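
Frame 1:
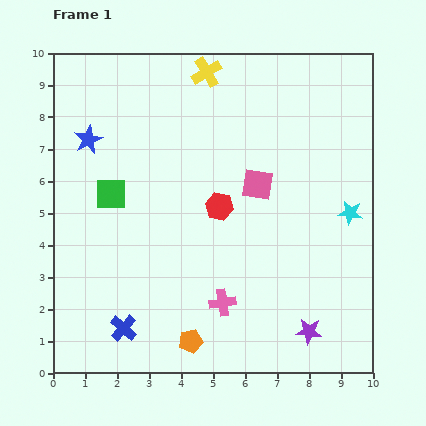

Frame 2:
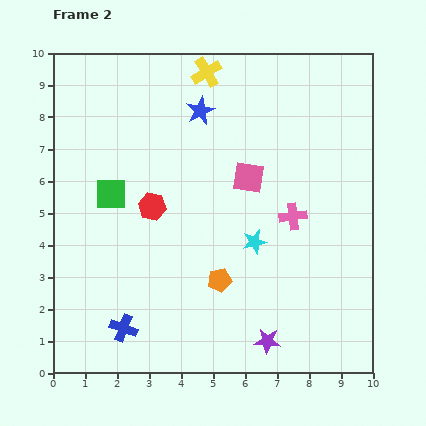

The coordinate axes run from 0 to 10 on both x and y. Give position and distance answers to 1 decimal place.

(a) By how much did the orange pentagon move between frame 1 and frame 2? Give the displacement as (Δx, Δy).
(0.9, 1.9)

The orange pentagon was at (4.3, 1.0) in frame 1 and (5.2, 2.9) in frame 2.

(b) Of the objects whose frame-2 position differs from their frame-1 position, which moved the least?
the pink square

(moved 0.4)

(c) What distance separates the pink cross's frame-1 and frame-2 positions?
3.5

The pink cross moved from (5.3, 2.2) to (7.5, 4.9), a distance of √(2.2² + 2.7²) ≈ 3.5.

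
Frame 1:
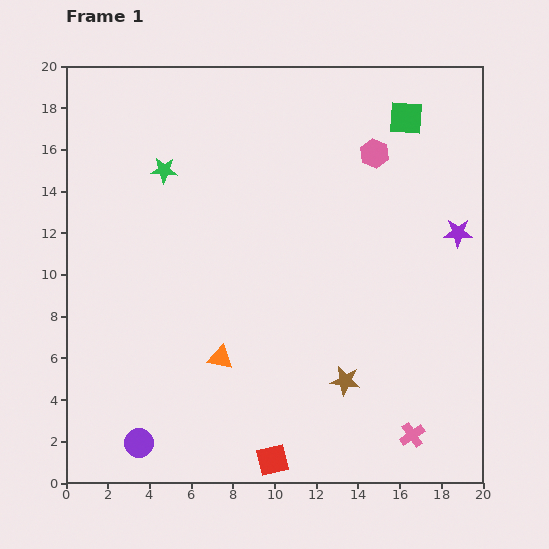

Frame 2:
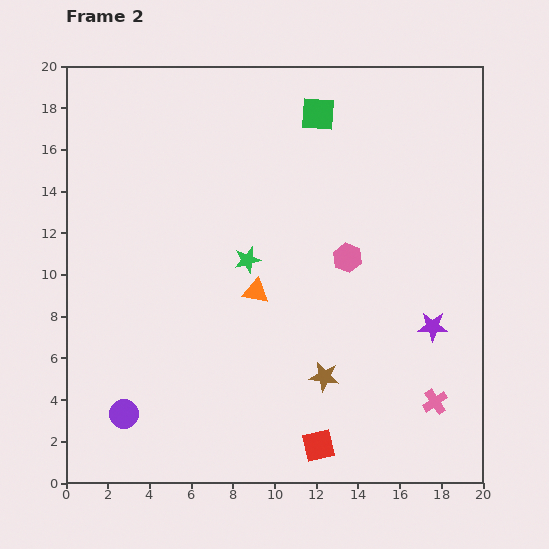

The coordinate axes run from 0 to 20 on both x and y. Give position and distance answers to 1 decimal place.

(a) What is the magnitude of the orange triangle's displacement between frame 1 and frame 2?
3.6

The orange triangle moved from (7.4, 6.0) to (9.1, 9.2), a distance of √(1.7² + 3.2²) ≈ 3.6.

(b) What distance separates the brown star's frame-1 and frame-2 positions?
1.0

The brown star moved from (13.4, 4.9) to (12.4, 5.1), a distance of √(1.0² + 0.2²) ≈ 1.0.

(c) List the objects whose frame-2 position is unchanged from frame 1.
none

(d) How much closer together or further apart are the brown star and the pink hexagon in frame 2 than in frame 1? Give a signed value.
-5.2

Distance in frame 1: 11.0. Distance in frame 2: 5.8.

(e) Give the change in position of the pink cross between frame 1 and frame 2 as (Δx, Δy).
(1.1, 1.6)

The pink cross was at (16.6, 2.3) in frame 1 and (17.7, 3.9) in frame 2.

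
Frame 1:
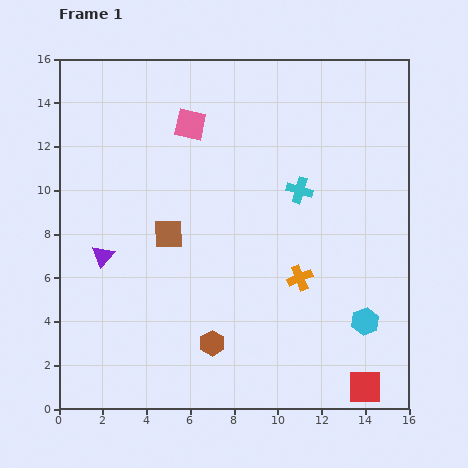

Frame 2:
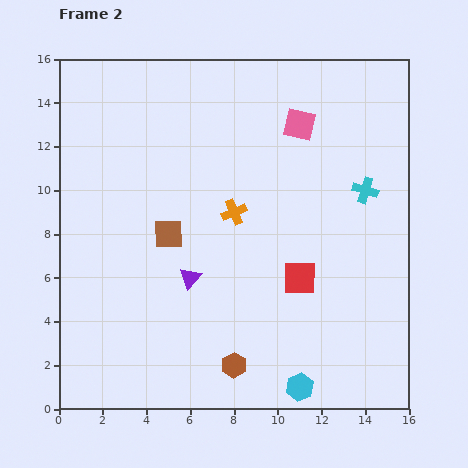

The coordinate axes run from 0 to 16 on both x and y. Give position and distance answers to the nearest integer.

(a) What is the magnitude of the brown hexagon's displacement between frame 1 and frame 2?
1

The brown hexagon moved from (7, 3) to (8, 2), a distance of √(1² + 1²) ≈ 1.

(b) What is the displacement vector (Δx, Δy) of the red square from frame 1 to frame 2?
(-3, 5)

The red square was at (14, 1) in frame 1 and (11, 6) in frame 2.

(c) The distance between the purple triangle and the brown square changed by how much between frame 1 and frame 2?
-1

Distance in frame 1: 3. Distance in frame 2: 2.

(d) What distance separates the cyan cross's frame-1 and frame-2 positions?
3

The cyan cross moved from (11, 10) to (14, 10), a distance of √(3² + 0²) ≈ 3.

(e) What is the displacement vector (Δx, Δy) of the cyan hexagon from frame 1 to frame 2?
(-3, -3)

The cyan hexagon was at (14, 4) in frame 1 and (11, 1) in frame 2.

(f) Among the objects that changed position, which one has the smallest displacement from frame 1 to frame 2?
the brown hexagon

(moved 1)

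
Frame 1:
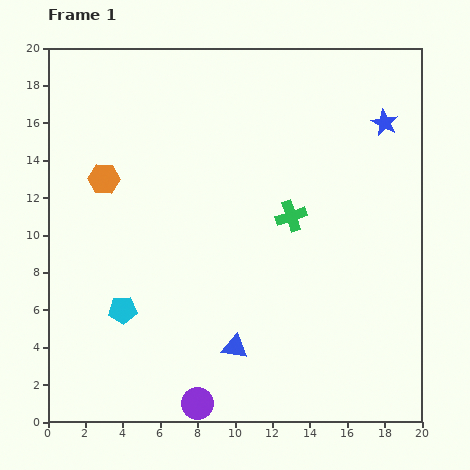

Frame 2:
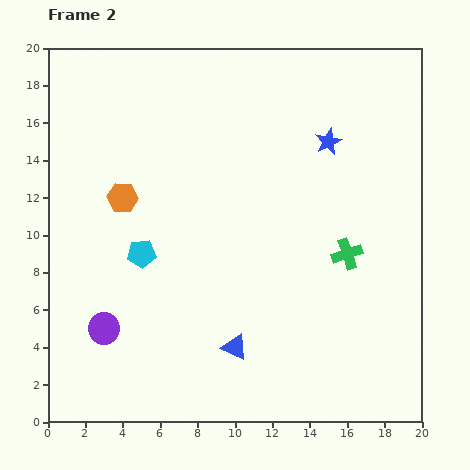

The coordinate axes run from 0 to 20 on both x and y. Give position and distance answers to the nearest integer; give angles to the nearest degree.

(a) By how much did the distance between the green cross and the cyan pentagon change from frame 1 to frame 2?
+1

Distance in frame 1: 10. Distance in frame 2: 11.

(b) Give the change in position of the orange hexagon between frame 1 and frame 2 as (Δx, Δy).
(1, -1)

The orange hexagon was at (3, 13) in frame 1 and (4, 12) in frame 2.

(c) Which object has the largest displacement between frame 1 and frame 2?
the purple circle

(moved 6; next 4)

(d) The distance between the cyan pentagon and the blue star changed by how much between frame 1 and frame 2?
-5

Distance in frame 1: 17. Distance in frame 2: 12.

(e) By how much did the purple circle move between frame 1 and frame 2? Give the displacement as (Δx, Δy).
(-5, 4)

The purple circle was at (8, 1) in frame 1 and (3, 5) in frame 2.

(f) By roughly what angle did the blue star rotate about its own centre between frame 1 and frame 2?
20° clockwise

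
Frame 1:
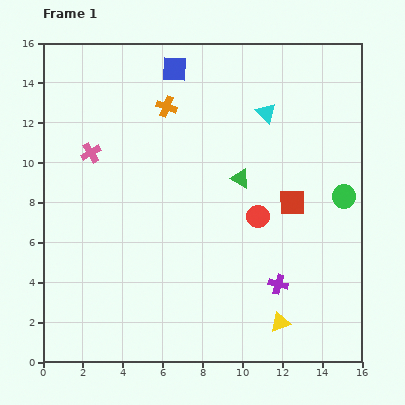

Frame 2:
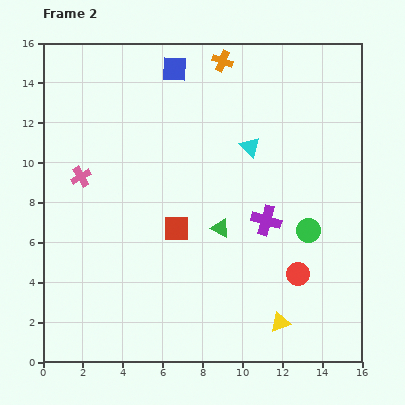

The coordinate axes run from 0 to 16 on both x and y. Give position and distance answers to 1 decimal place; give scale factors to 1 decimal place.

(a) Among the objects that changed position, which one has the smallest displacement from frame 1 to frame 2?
the pink cross

(moved 1.3)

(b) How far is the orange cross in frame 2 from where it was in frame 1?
3.6

The orange cross moved from (6.2, 12.8) to (9.0, 15.1), a distance of √(2.8² + 2.3²) ≈ 3.6.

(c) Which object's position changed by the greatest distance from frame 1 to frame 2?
the red square

(moved 5.9; next 3.6)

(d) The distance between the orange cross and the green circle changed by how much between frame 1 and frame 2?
-0.5

Distance in frame 1: 10.0. Distance in frame 2: 9.5.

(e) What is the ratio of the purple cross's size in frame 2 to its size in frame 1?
1.5×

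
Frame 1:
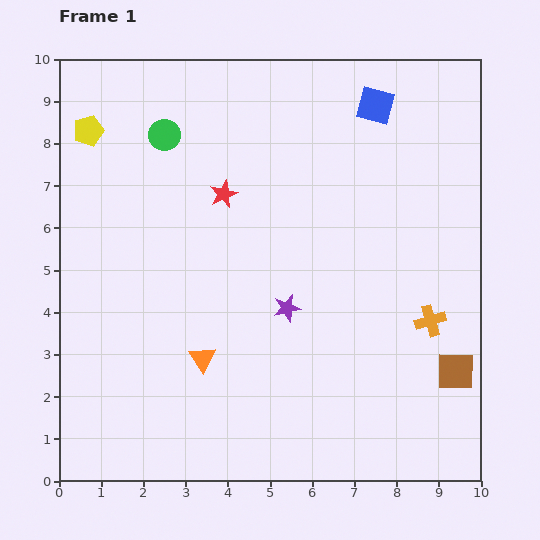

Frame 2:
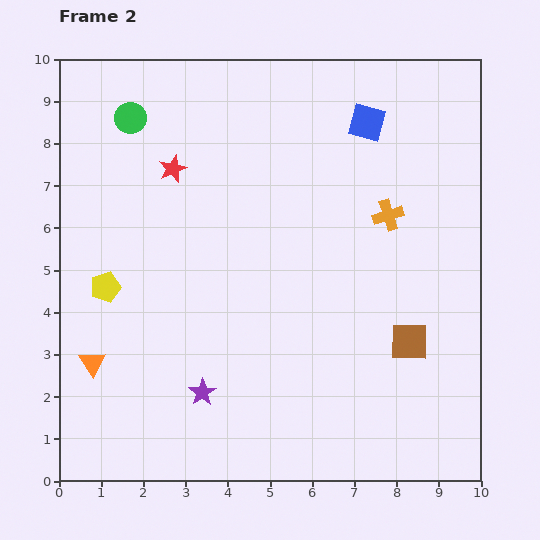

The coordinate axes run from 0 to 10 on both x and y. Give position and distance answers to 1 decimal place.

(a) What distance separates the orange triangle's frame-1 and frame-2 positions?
2.6

The orange triangle moved from (3.4, 2.9) to (0.8, 2.8), a distance of √(2.6² + 0.1²) ≈ 2.6.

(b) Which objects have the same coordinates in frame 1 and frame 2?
none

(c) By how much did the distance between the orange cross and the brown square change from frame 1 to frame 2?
+1.7

Distance in frame 1: 1.3. Distance in frame 2: 3.0.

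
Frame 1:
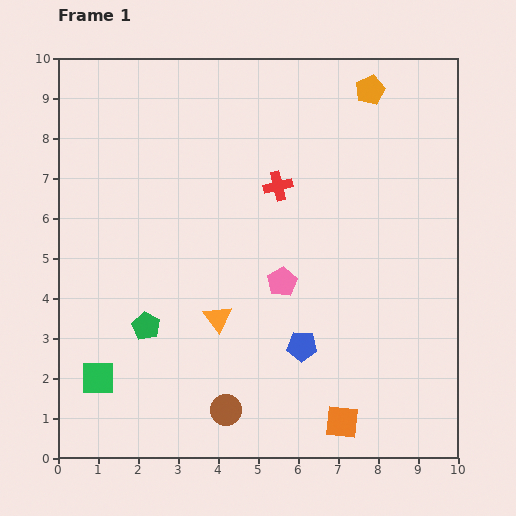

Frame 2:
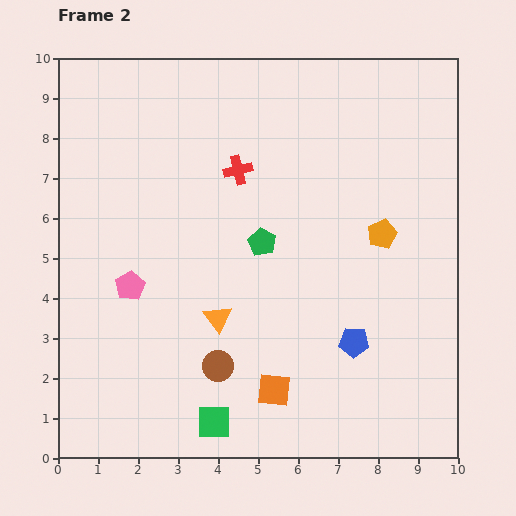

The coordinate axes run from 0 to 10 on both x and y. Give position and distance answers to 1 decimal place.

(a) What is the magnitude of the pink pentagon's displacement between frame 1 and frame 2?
3.8

The pink pentagon moved from (5.6, 4.4) to (1.8, 4.3), a distance of √(3.8² + 0.1²) ≈ 3.8.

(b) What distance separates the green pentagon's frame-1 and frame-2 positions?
3.6

The green pentagon moved from (2.2, 3.3) to (5.1, 5.4), a distance of √(2.9² + 2.1²) ≈ 3.6.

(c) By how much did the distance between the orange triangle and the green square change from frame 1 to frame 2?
-0.8

Distance in frame 1: 3.4. Distance in frame 2: 2.6.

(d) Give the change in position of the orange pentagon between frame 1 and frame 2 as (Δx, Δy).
(0.3, -3.6)

The orange pentagon was at (7.8, 9.2) in frame 1 and (8.1, 5.6) in frame 2.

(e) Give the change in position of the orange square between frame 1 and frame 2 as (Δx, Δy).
(-1.7, 0.8)

The orange square was at (7.1, 0.9) in frame 1 and (5.4, 1.7) in frame 2.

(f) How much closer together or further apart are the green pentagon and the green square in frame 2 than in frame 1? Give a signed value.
+2.9

Distance in frame 1: 1.8. Distance in frame 2: 4.7.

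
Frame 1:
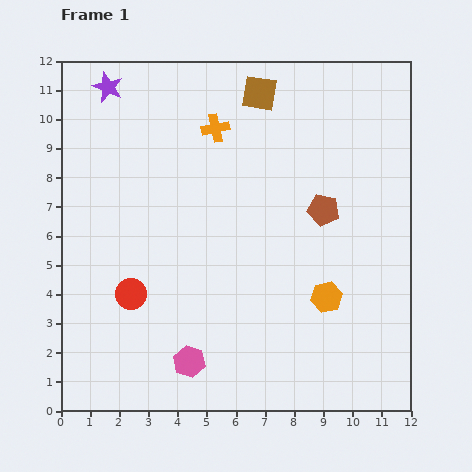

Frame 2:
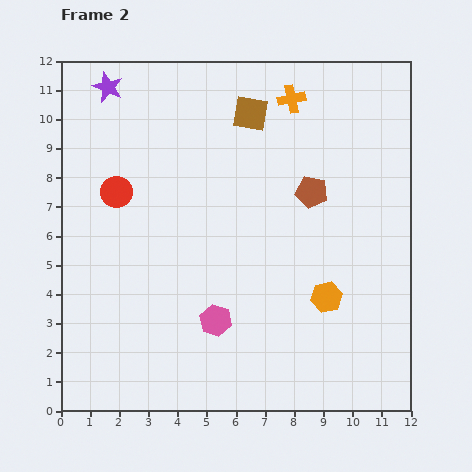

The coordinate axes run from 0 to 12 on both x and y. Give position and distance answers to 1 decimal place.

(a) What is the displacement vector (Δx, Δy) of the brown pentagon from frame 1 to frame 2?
(-0.4, 0.6)

The brown pentagon was at (9.0, 6.9) in frame 1 and (8.6, 7.5) in frame 2.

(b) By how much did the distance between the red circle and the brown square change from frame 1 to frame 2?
-2.9

Distance in frame 1: 8.2. Distance in frame 2: 5.3.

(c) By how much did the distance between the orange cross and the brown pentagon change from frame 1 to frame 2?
-1.3

Distance in frame 1: 4.6. Distance in frame 2: 3.3.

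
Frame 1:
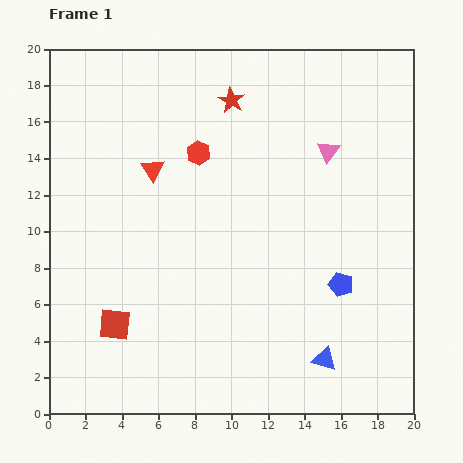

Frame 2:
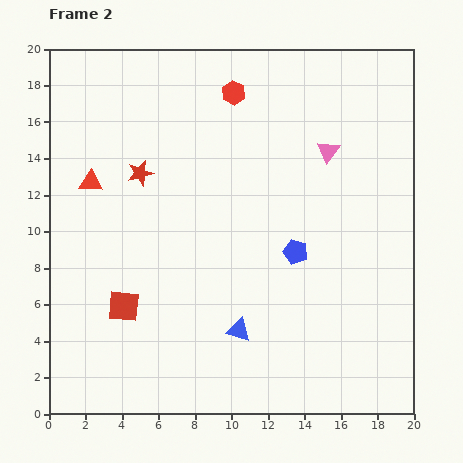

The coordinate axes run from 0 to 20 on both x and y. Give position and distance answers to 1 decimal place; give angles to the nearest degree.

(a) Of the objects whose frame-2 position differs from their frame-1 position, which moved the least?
the red square

(moved 1.1)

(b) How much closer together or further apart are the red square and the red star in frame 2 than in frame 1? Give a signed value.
-6.5

Distance in frame 1: 13.9. Distance in frame 2: 7.4.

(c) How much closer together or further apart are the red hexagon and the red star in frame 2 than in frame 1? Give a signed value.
+3.3

Distance in frame 1: 3.4. Distance in frame 2: 6.7.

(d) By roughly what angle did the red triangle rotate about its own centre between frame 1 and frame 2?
55° counter-clockwise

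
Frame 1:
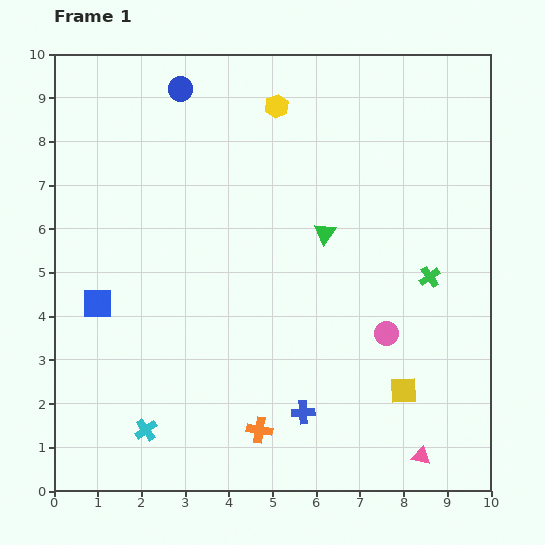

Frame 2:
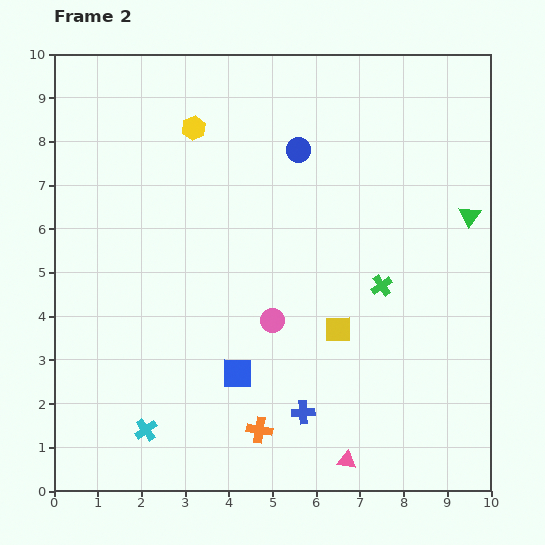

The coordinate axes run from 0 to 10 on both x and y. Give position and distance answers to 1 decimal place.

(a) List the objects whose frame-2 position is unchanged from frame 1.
the blue cross, the cyan cross, the orange cross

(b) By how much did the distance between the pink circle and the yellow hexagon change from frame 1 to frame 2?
-1.0

Distance in frame 1: 5.8. Distance in frame 2: 4.8.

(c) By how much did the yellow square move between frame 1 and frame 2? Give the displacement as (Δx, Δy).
(-1.5, 1.4)

The yellow square was at (8.0, 2.3) in frame 1 and (6.5, 3.7) in frame 2.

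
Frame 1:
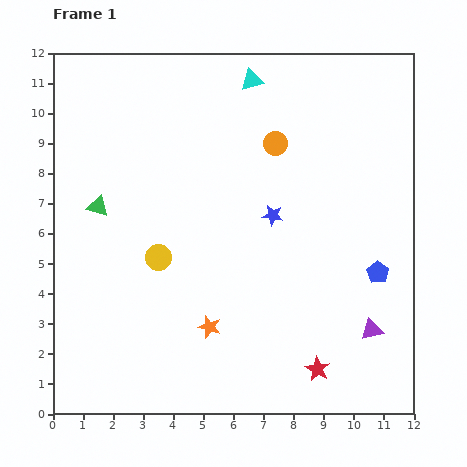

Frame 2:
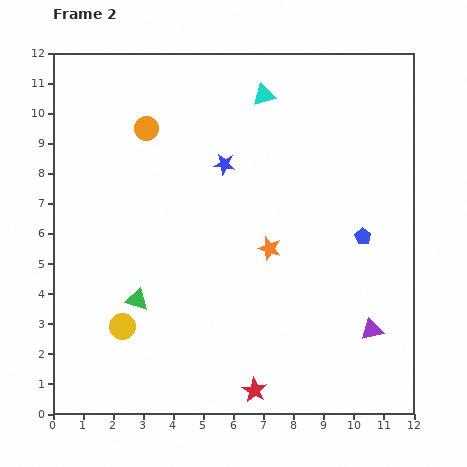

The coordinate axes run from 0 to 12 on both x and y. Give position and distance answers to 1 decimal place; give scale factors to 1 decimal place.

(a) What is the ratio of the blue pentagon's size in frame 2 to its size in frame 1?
0.7×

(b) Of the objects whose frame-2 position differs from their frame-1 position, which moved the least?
the cyan triangle

(moved 0.6)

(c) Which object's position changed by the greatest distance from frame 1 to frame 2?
the orange circle

(moved 4.3; next 3.4)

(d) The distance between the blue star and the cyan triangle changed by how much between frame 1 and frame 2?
-2.0

Distance in frame 1: 4.6. Distance in frame 2: 2.6.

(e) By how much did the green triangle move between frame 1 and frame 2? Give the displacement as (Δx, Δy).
(1.3, -3.1)

The green triangle was at (1.5, 6.9) in frame 1 and (2.8, 3.8) in frame 2.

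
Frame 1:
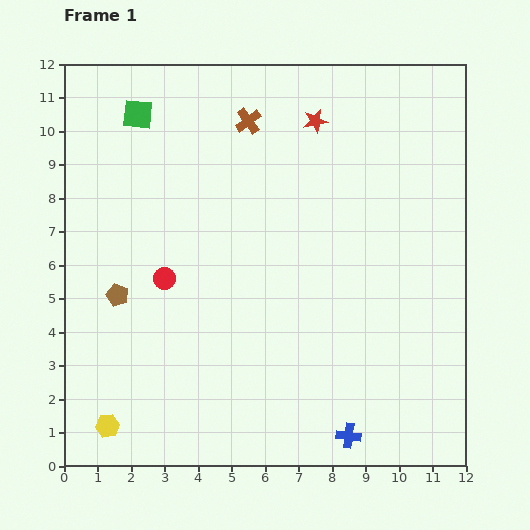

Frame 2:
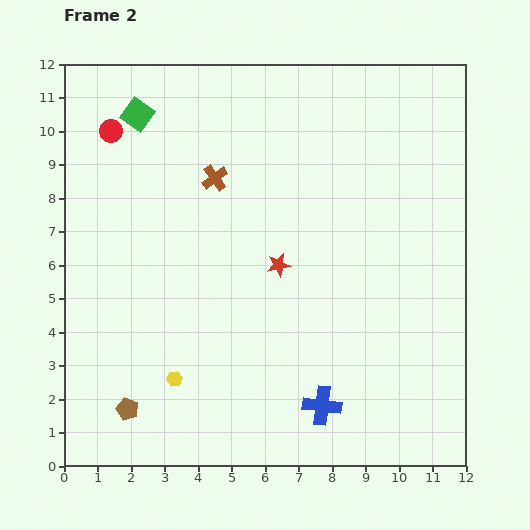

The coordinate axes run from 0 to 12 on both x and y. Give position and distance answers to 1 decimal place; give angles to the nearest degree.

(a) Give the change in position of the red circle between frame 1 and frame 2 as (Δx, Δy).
(-1.6, 4.4)

The red circle was at (3.0, 5.6) in frame 1 and (1.4, 10.0) in frame 2.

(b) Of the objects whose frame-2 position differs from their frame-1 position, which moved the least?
the blue cross

(moved 1.2)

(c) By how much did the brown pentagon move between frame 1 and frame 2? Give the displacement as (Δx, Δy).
(0.3, -3.4)

The brown pentagon was at (1.6, 5.1) in frame 1 and (1.9, 1.7) in frame 2.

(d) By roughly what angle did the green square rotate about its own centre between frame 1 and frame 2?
30° clockwise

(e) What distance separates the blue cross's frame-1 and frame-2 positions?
1.2

The blue cross moved from (8.5, 0.9) to (7.7, 1.8), a distance of √(0.8² + 0.9²) ≈ 1.2.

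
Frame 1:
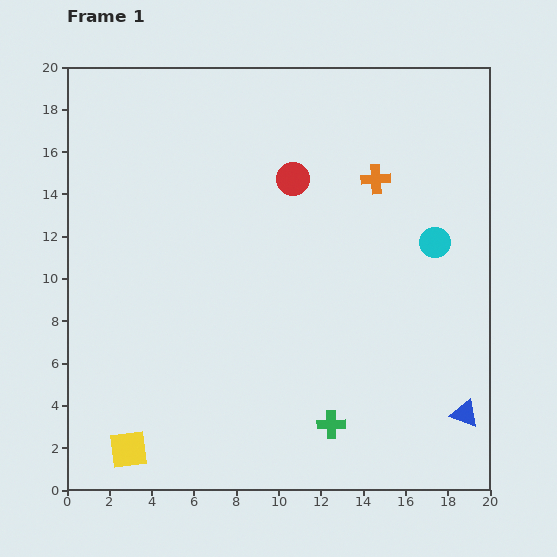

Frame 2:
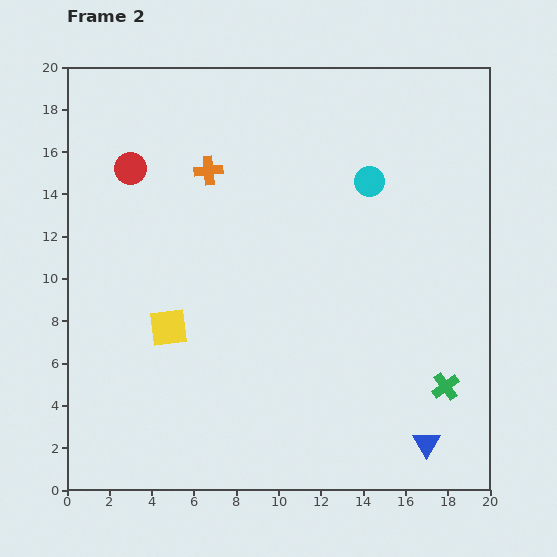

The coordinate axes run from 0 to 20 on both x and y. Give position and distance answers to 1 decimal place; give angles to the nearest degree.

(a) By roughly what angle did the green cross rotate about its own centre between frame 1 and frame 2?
35° counter-clockwise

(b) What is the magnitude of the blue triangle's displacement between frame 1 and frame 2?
2.3

The blue triangle moved from (18.8, 3.6) to (17.0, 2.2), a distance of √(1.8² + 1.4²) ≈ 2.3.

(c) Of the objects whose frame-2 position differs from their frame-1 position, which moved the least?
the blue triangle

(moved 2.3)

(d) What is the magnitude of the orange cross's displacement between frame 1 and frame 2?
7.9

The orange cross moved from (14.6, 14.7) to (6.7, 15.1), a distance of √(7.9² + 0.4²) ≈ 7.9.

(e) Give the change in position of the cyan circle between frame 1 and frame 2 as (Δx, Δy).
(-3.1, 2.9)

The cyan circle was at (17.4, 11.7) in frame 1 and (14.3, 14.6) in frame 2.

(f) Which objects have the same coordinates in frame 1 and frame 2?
none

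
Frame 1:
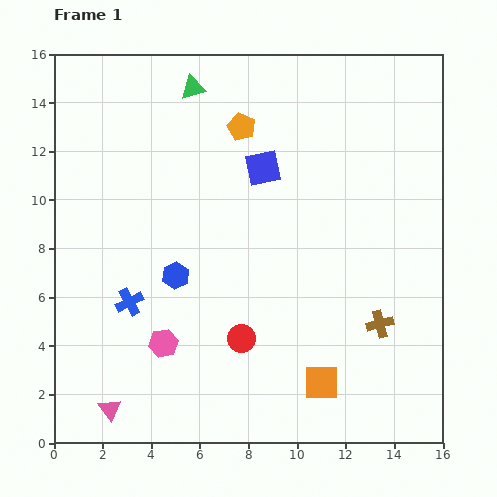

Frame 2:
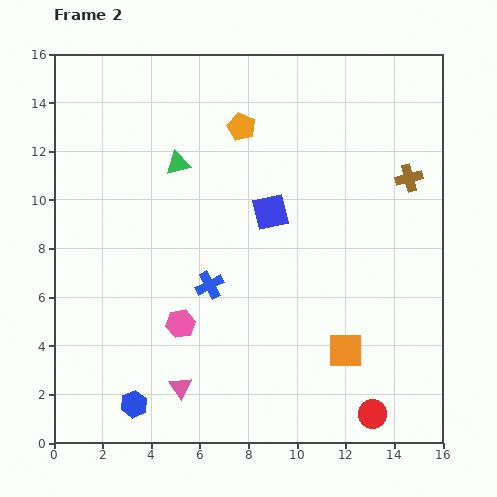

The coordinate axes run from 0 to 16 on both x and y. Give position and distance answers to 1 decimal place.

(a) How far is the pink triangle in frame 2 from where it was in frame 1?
3.0

The pink triangle moved from (2.3, 1.4) to (5.2, 2.3), a distance of √(2.9² + 0.9²) ≈ 3.0.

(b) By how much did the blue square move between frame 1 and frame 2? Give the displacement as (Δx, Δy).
(0.3, -1.8)

The blue square was at (8.6, 11.3) in frame 1 and (8.9, 9.5) in frame 2.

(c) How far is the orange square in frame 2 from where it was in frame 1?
1.6

The orange square moved from (11.0, 2.5) to (12.0, 3.8), a distance of √(1.0² + 1.3²) ≈ 1.6.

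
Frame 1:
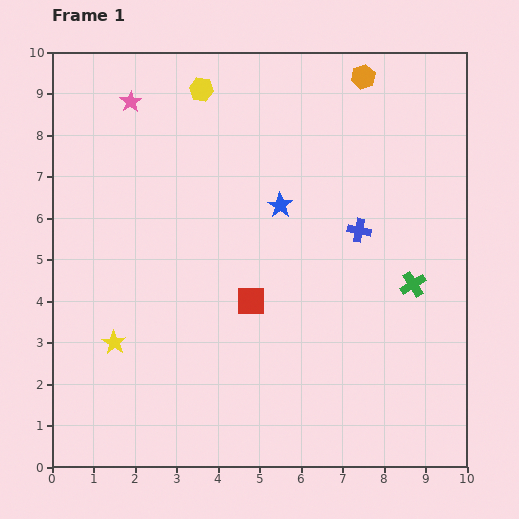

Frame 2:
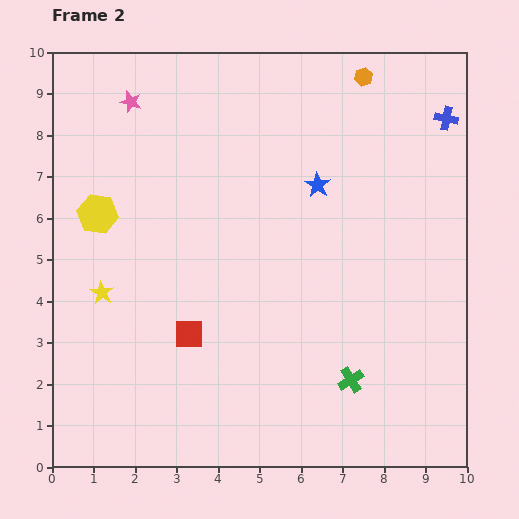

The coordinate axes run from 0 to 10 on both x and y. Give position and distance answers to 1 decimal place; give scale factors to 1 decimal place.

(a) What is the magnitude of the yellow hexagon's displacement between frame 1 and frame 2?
3.9

The yellow hexagon moved from (3.6, 9.1) to (1.1, 6.1), a distance of √(2.5² + 3.0²) ≈ 3.9.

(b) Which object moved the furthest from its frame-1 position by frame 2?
the yellow hexagon

(moved 3.9; next 3.4)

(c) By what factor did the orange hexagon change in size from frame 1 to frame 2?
0.8×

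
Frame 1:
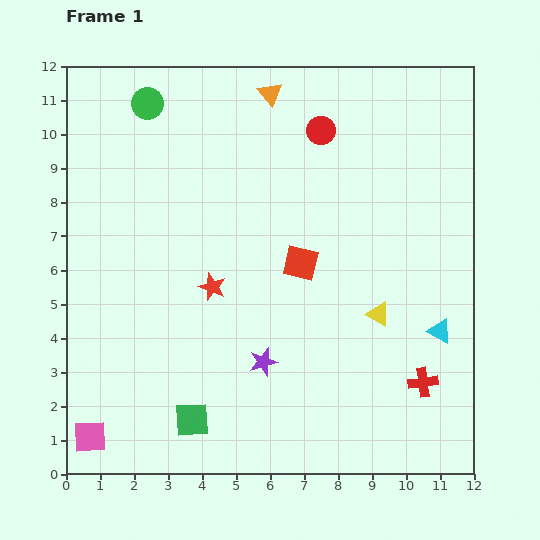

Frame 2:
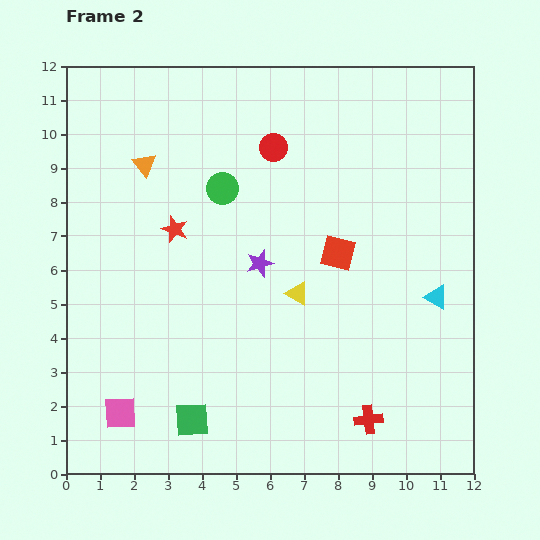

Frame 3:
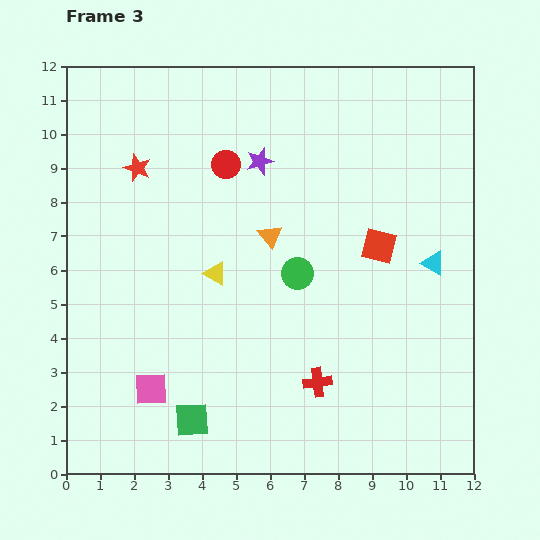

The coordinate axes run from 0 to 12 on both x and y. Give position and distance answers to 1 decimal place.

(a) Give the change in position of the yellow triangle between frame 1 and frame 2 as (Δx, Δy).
(-2.4, 0.6)

The yellow triangle was at (9.2, 4.7) in frame 1 and (6.8, 5.3) in frame 2.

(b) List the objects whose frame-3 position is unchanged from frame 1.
the green square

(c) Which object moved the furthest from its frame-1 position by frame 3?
the green circle

(moved 6.7; next 5.9)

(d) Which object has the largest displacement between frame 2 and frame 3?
the orange triangle

(moved 4.3; next 3.3)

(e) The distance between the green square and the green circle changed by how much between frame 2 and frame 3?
-1.6

Distance in frame 2: 6.9. Distance in frame 3: 5.3.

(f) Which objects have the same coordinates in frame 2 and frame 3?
the green square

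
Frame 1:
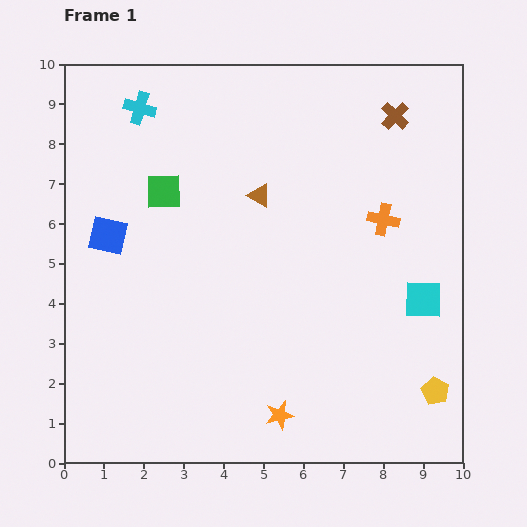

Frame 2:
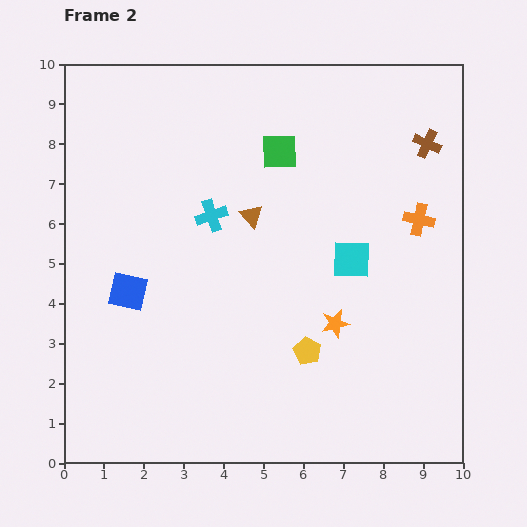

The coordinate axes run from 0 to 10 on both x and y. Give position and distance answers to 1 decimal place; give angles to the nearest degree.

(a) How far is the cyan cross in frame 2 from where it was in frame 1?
3.2

The cyan cross moved from (1.9, 8.9) to (3.7, 6.2), a distance of √(1.8² + 2.7²) ≈ 3.2.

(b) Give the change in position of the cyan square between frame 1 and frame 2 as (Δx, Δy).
(-1.8, 1.0)

The cyan square was at (9.0, 4.1) in frame 1 and (7.2, 5.1) in frame 2.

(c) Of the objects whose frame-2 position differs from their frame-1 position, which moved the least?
the brown triangle

(moved 0.5)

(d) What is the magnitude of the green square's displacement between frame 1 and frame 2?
3.1

The green square moved from (2.5, 6.8) to (5.4, 7.8), a distance of √(2.9² + 1.0²) ≈ 3.1.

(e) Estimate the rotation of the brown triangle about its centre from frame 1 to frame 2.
18° clockwise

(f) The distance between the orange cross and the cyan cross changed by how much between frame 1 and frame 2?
-1.5

Distance in frame 1: 6.7. Distance in frame 2: 5.2.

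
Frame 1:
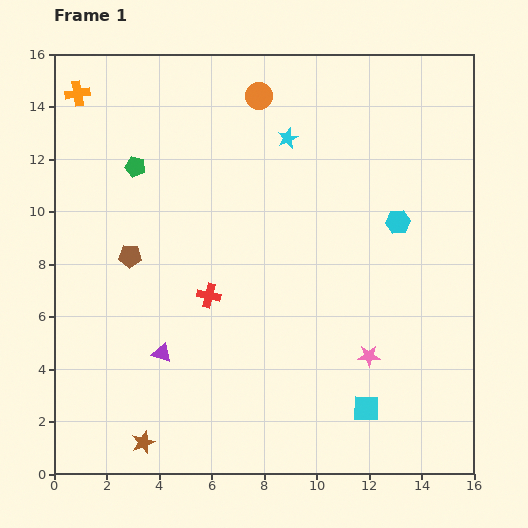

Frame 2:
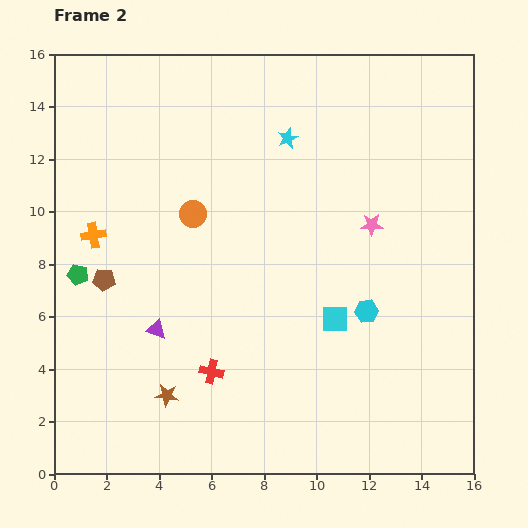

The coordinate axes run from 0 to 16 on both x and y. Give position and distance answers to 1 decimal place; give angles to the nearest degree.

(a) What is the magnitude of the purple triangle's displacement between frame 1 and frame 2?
0.9

The purple triangle moved from (4.1, 4.6) to (3.9, 5.5), a distance of √(0.2² + 0.9²) ≈ 0.9.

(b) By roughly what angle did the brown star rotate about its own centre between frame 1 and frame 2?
28° clockwise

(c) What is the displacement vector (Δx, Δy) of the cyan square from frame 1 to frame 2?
(-1.2, 3.4)

The cyan square was at (11.9, 2.5) in frame 1 and (10.7, 5.9) in frame 2.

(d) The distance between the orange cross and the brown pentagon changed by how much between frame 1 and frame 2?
-4.8

Distance in frame 1: 6.5. Distance in frame 2: 1.7.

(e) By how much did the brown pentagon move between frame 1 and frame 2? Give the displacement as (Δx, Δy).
(-1.0, -0.9)

The brown pentagon was at (2.9, 8.3) in frame 1 and (1.9, 7.4) in frame 2.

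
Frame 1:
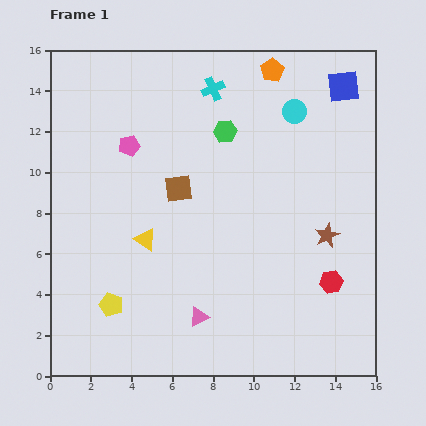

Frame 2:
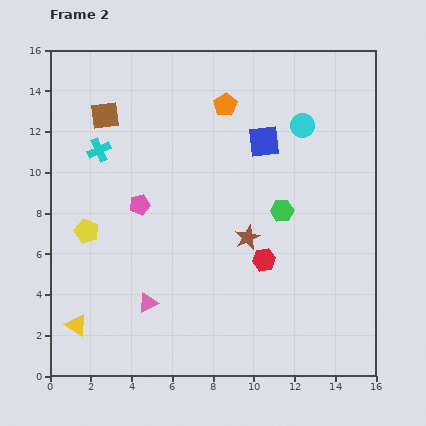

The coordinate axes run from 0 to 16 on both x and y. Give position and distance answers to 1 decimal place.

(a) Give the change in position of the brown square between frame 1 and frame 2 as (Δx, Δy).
(-3.6, 3.6)

The brown square was at (6.3, 9.2) in frame 1 and (2.7, 12.8) in frame 2.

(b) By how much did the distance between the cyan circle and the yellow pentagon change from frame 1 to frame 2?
-1.3

Distance in frame 1: 13.1. Distance in frame 2: 11.8.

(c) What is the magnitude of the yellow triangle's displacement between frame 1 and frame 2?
5.4

The yellow triangle moved from (4.7, 6.7) to (1.3, 2.5), a distance of √(3.4² + 4.2²) ≈ 5.4.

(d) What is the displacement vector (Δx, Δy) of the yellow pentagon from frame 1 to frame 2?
(-1.2, 3.6)

The yellow pentagon was at (3.0, 3.5) in frame 1 and (1.8, 7.1) in frame 2.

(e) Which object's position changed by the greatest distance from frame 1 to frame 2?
the cyan cross

(moved 6.4; next 5.4)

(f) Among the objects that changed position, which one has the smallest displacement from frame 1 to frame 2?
the cyan circle

(moved 0.8)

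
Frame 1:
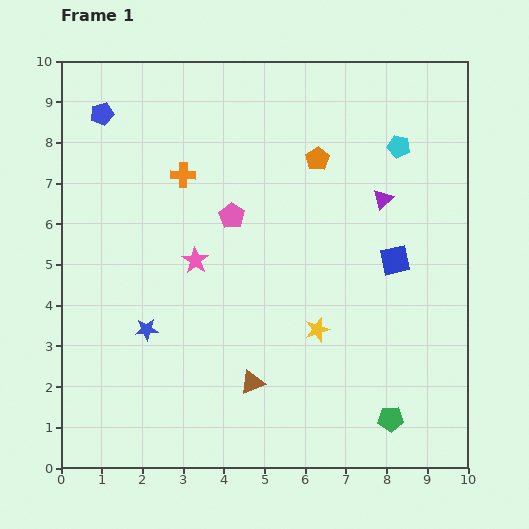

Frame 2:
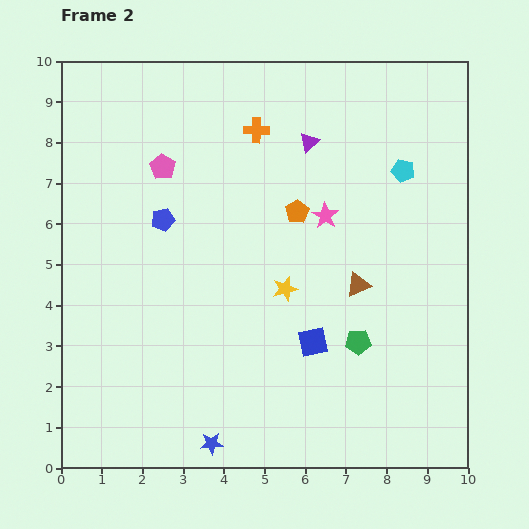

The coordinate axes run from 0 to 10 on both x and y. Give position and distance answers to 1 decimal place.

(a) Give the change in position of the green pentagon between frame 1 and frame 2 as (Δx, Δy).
(-0.8, 1.9)

The green pentagon was at (8.1, 1.2) in frame 1 and (7.3, 3.1) in frame 2.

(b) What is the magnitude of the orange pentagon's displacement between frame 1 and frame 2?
1.4

The orange pentagon moved from (6.3, 7.6) to (5.8, 6.3), a distance of √(0.5² + 1.3²) ≈ 1.4.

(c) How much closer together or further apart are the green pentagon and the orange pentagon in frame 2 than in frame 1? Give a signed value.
-3.1

Distance in frame 1: 6.6. Distance in frame 2: 3.5.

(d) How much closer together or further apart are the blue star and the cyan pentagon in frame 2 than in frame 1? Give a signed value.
+0.5

Distance in frame 1: 7.7. Distance in frame 2: 8.2.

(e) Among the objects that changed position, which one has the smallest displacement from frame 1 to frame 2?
the cyan pentagon

(moved 0.6)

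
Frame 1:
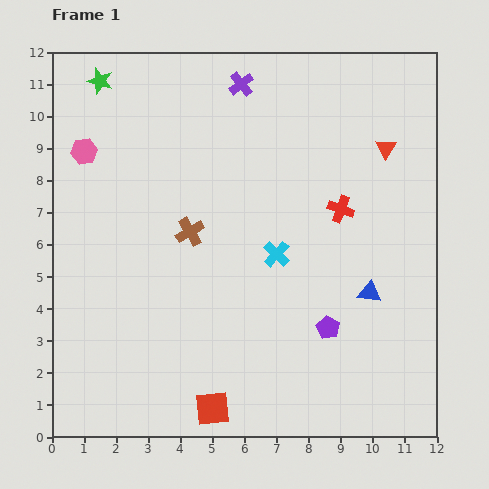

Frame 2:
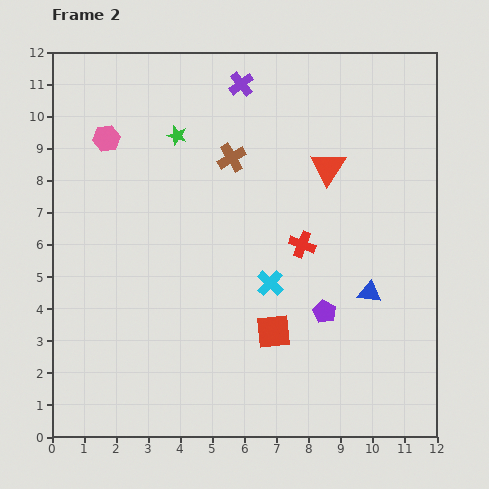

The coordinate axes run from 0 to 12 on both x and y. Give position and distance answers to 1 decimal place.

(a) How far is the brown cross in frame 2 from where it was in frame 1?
2.6

The brown cross moved from (4.3, 6.4) to (5.6, 8.7), a distance of √(1.3² + 2.3²) ≈ 2.6.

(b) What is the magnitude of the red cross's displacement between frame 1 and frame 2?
1.6

The red cross moved from (9.0, 7.1) to (7.8, 6.0), a distance of √(1.2² + 1.1²) ≈ 1.6.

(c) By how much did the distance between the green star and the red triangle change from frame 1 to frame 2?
-4.3

Distance in frame 1: 9.1. Distance in frame 2: 4.8.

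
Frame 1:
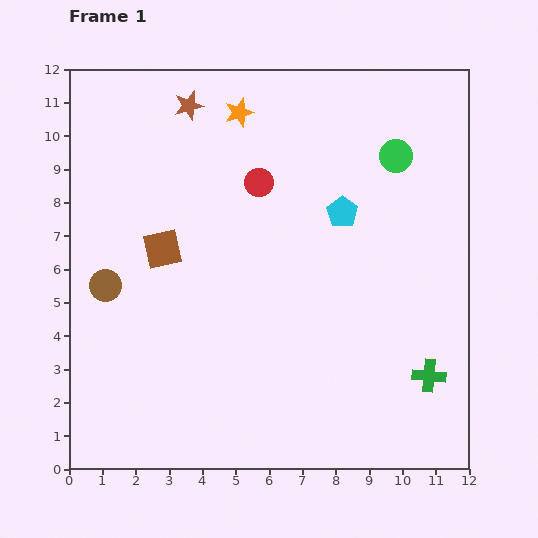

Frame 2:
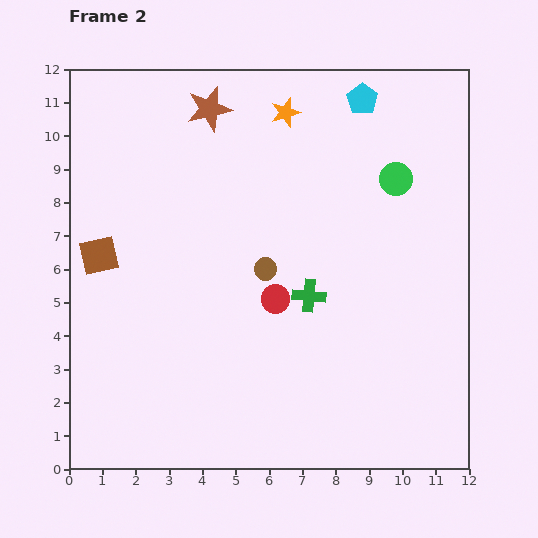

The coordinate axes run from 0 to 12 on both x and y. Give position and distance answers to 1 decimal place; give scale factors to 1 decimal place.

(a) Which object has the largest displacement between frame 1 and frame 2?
the brown circle

(moved 4.8; next 4.3)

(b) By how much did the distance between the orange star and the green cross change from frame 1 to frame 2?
-4.2

Distance in frame 1: 9.7. Distance in frame 2: 5.5.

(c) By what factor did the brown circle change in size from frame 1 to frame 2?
0.7×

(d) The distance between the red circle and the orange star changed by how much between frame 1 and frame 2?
+3.4

Distance in frame 1: 2.2. Distance in frame 2: 5.6.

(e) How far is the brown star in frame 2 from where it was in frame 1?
0.6

The brown star moved from (3.6, 10.9) to (4.2, 10.8), a distance of √(0.6² + 0.1²) ≈ 0.6.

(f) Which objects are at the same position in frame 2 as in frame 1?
none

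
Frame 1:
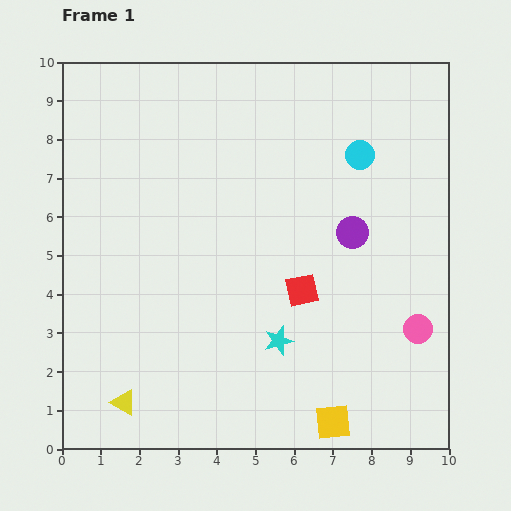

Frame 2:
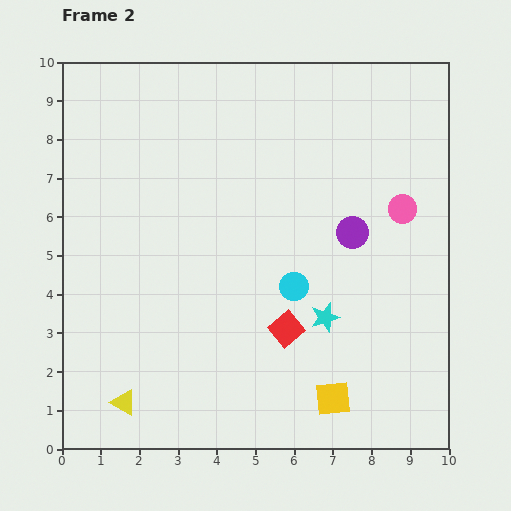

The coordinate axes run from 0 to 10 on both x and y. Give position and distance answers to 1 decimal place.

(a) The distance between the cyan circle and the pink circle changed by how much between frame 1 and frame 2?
-1.3

Distance in frame 1: 4.7. Distance in frame 2: 3.4.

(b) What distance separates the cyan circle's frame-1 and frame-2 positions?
3.8

The cyan circle moved from (7.7, 7.6) to (6.0, 4.2), a distance of √(1.7² + 3.4²) ≈ 3.8.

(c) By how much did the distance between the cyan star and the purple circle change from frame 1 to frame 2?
-1.1

Distance in frame 1: 3.4. Distance in frame 2: 2.3.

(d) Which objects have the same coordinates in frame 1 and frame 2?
the purple circle, the yellow triangle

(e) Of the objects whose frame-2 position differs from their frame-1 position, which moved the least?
the yellow square

(moved 0.6)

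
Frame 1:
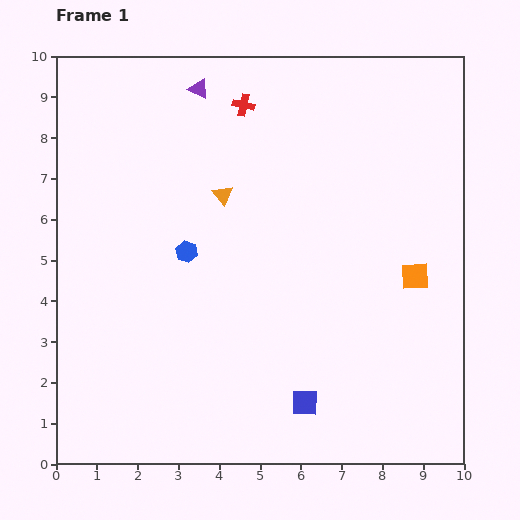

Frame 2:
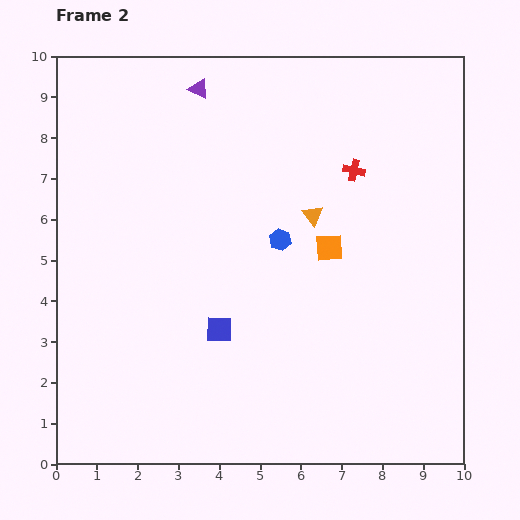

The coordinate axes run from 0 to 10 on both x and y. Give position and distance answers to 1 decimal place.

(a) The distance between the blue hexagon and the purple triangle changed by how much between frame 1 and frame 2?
+0.2

Distance in frame 1: 4.0. Distance in frame 2: 4.2.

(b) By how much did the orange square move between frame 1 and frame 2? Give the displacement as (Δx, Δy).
(-2.1, 0.7)

The orange square was at (8.8, 4.6) in frame 1 and (6.7, 5.3) in frame 2.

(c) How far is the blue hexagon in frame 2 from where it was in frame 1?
2.3

The blue hexagon moved from (3.2, 5.2) to (5.5, 5.5), a distance of √(2.3² + 0.3²) ≈ 2.3.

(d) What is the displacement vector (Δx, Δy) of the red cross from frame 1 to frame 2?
(2.7, -1.6)

The red cross was at (4.6, 8.8) in frame 1 and (7.3, 7.2) in frame 2.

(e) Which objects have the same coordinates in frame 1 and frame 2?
the purple triangle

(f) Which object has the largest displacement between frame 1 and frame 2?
the red cross

(moved 3.1; next 2.8)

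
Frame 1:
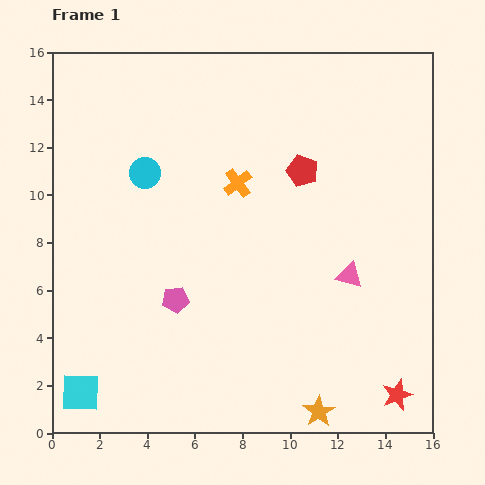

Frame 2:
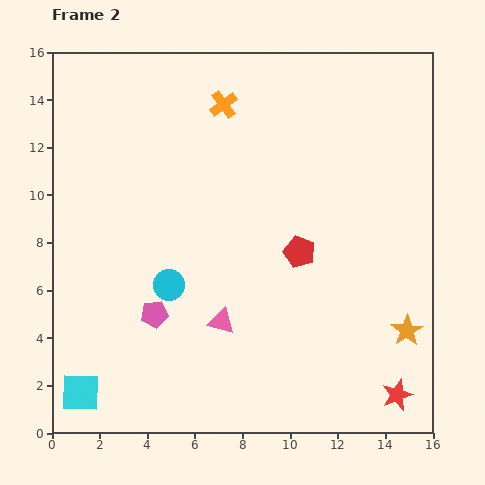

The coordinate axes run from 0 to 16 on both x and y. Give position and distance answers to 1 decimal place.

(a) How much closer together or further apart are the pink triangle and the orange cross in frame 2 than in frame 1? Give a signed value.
+3.0

Distance in frame 1: 6.1. Distance in frame 2: 9.1.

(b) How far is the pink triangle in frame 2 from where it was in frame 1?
5.7

The pink triangle moved from (12.5, 6.6) to (7.1, 4.7), a distance of √(5.4² + 1.9²) ≈ 5.7.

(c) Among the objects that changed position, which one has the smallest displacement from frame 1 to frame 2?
the pink pentagon

(moved 1.1)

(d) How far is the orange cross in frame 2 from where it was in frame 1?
3.4

The orange cross moved from (7.8, 10.5) to (7.2, 13.8), a distance of √(0.6² + 3.3²) ≈ 3.4.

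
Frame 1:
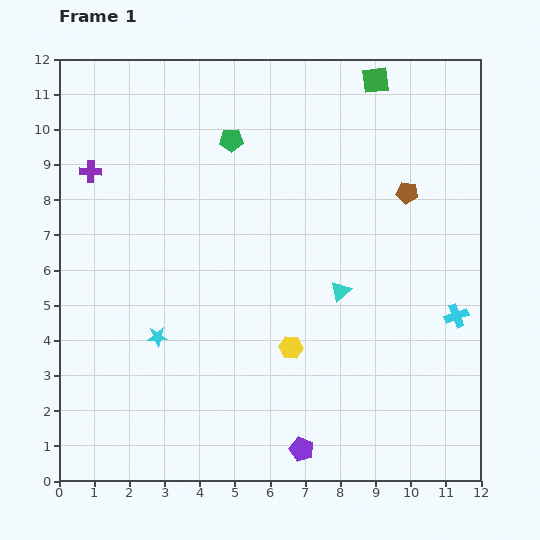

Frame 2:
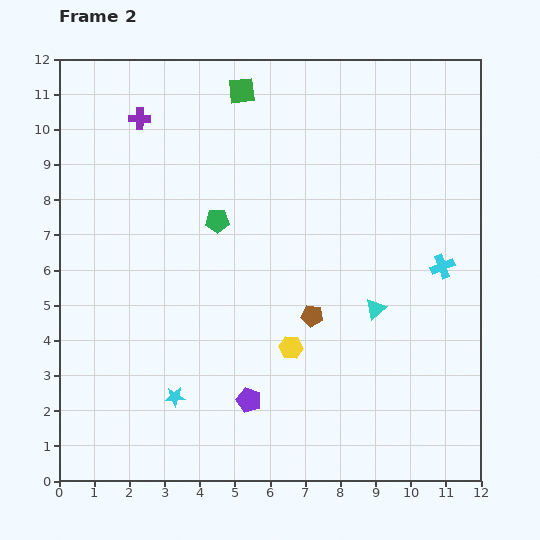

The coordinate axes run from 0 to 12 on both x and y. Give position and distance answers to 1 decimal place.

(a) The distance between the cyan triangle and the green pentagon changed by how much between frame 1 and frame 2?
-0.2

Distance in frame 1: 5.3. Distance in frame 2: 5.1.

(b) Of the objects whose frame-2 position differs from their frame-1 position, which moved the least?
the cyan triangle

(moved 1.1)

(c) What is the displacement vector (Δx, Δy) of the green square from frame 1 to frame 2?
(-3.8, -0.3)

The green square was at (9.0, 11.4) in frame 1 and (5.2, 11.1) in frame 2.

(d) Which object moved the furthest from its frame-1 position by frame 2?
the brown pentagon

(moved 4.4; next 3.8)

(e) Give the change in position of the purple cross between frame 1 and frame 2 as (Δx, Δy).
(1.4, 1.5)

The purple cross was at (0.9, 8.8) in frame 1 and (2.3, 10.3) in frame 2.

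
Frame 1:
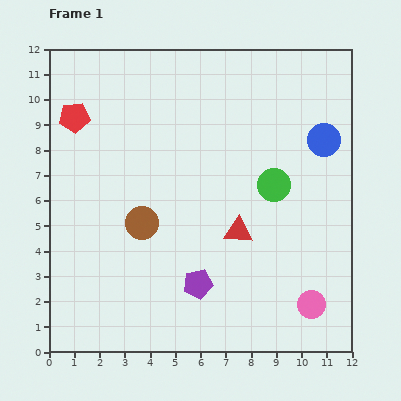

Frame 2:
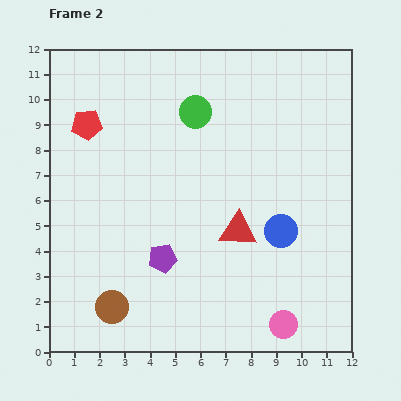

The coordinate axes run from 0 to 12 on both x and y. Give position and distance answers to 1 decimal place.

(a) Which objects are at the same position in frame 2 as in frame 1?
the red triangle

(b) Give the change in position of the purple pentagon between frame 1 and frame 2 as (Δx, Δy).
(-1.4, 1.0)

The purple pentagon was at (5.9, 2.7) in frame 1 and (4.5, 3.7) in frame 2.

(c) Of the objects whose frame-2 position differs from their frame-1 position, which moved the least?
the red pentagon

(moved 0.6)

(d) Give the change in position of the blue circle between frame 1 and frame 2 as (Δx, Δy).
(-1.7, -3.6)

The blue circle was at (10.9, 8.4) in frame 1 and (9.2, 4.8) in frame 2.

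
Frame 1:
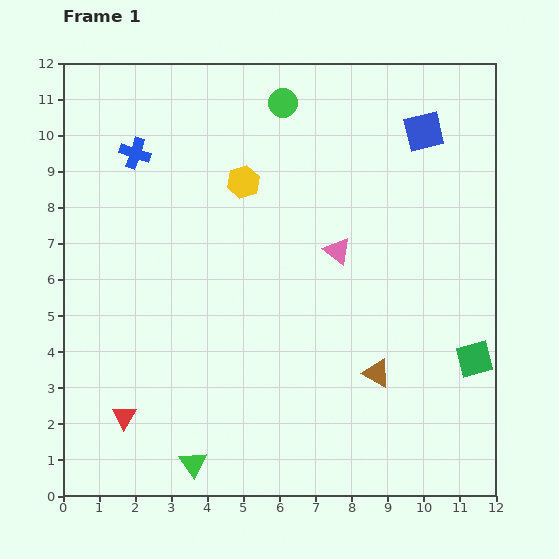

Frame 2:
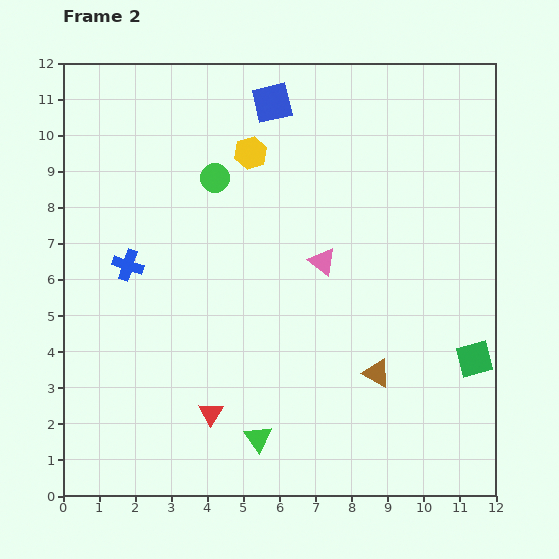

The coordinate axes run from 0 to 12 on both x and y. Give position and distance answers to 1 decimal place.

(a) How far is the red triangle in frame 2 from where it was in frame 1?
2.4

The red triangle moved from (1.7, 2.2) to (4.1, 2.3), a distance of √(2.4² + 0.1²) ≈ 2.4.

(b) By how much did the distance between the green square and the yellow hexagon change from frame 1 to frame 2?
+0.3

Distance in frame 1: 8.1. Distance in frame 2: 8.4.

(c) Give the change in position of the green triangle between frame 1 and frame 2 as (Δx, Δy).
(1.8, 0.7)

The green triangle was at (3.6, 0.9) in frame 1 and (5.4, 1.6) in frame 2.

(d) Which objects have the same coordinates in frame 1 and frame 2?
the green square, the brown triangle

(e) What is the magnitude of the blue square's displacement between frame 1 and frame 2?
4.3

The blue square moved from (10.0, 10.1) to (5.8, 10.9), a distance of √(4.2² + 0.8²) ≈ 4.3.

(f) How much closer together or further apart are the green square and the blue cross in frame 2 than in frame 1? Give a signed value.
-1.1

Distance in frame 1: 11.0. Distance in frame 2: 9.9.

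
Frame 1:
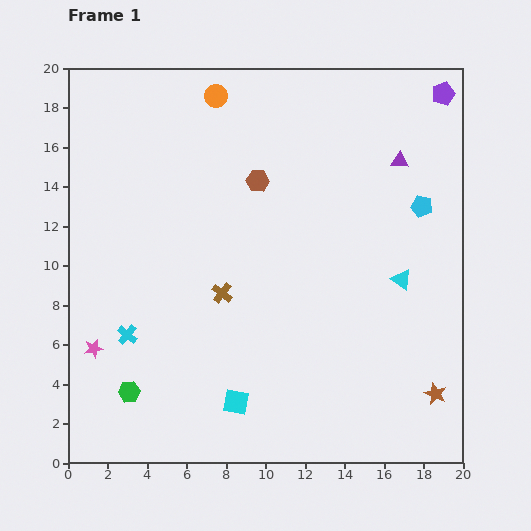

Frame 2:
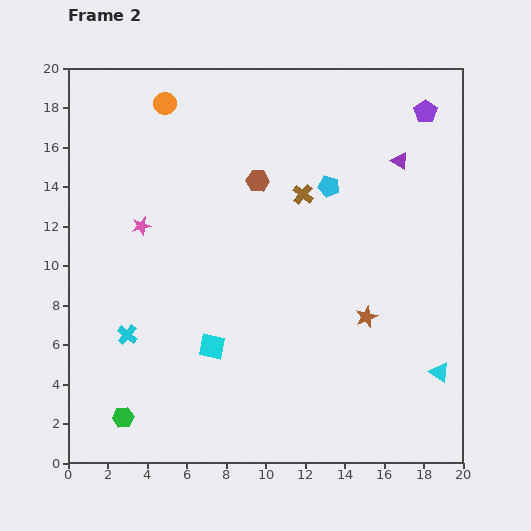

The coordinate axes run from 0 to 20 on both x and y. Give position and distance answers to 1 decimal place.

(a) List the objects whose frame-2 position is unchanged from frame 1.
the cyan cross, the brown hexagon, the purple triangle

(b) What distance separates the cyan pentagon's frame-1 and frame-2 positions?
4.8

The cyan pentagon moved from (17.9, 13.0) to (13.2, 14.0), a distance of √(4.7² + 1.0²) ≈ 4.8.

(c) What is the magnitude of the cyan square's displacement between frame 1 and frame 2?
3.0

The cyan square moved from (8.5, 3.1) to (7.3, 5.9), a distance of √(1.2² + 2.8²) ≈ 3.0.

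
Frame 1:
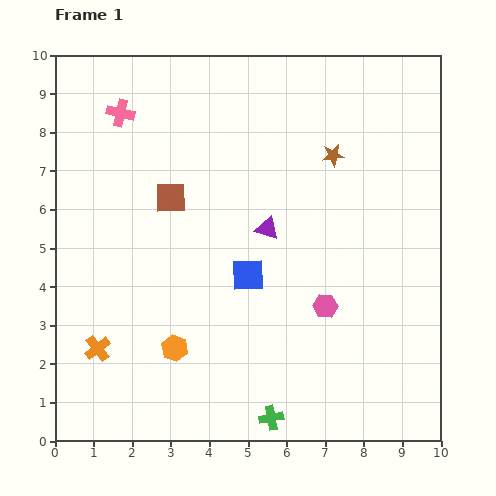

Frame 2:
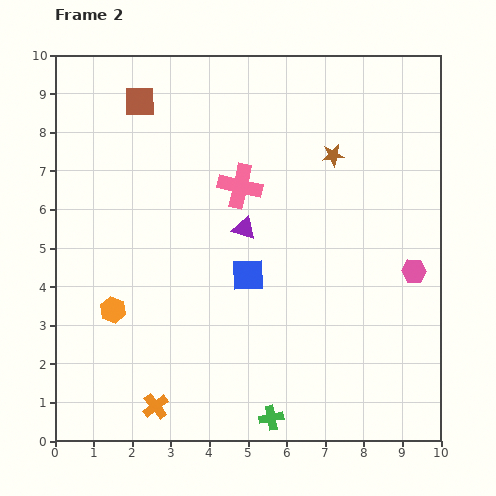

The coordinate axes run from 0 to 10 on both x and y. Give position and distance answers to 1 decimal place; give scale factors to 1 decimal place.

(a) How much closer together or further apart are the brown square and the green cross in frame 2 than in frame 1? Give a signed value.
+2.6

Distance in frame 1: 6.3. Distance in frame 2: 8.9.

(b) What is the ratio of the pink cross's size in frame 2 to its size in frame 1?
1.6×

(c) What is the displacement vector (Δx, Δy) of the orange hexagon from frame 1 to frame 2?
(-1.6, 1.0)

The orange hexagon was at (3.1, 2.4) in frame 1 and (1.5, 3.4) in frame 2.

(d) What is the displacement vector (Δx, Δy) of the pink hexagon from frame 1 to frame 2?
(2.3, 0.9)

The pink hexagon was at (7.0, 3.5) in frame 1 and (9.3, 4.4) in frame 2.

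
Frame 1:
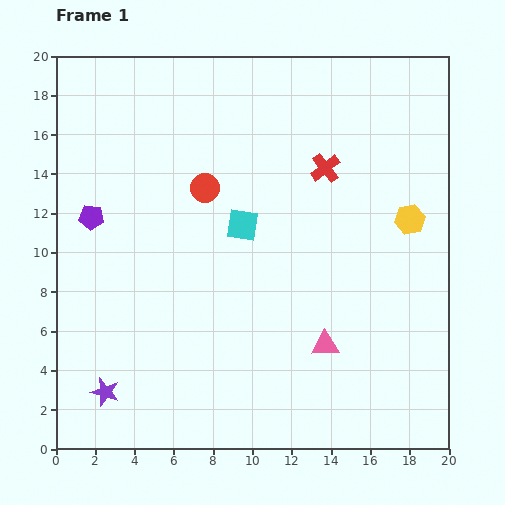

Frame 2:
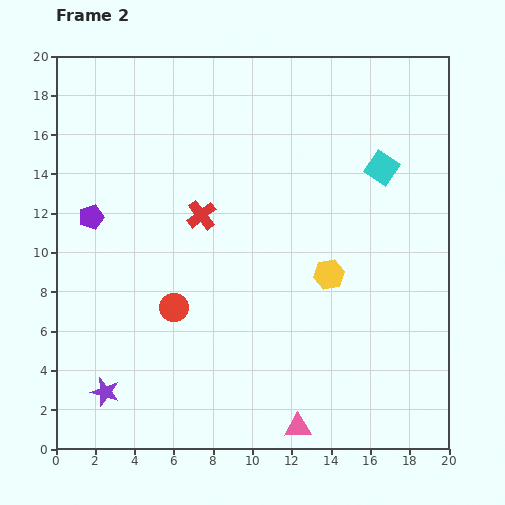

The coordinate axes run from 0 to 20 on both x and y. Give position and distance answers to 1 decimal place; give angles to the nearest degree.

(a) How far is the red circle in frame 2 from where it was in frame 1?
6.3

The red circle moved from (7.6, 13.3) to (6.0, 7.2), a distance of √(1.6² + 6.1²) ≈ 6.3.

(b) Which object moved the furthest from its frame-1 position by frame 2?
the cyan square

(moved 7.7; next 6.7)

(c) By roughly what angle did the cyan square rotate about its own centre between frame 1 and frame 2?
25° clockwise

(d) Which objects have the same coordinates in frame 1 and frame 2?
the purple star, the purple pentagon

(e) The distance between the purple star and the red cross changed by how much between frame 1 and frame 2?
-5.8

Distance in frame 1: 16.0. Distance in frame 2: 10.2.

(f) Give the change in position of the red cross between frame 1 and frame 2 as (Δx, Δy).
(-6.3, -2.4)

The red cross was at (13.7, 14.3) in frame 1 and (7.4, 11.9) in frame 2.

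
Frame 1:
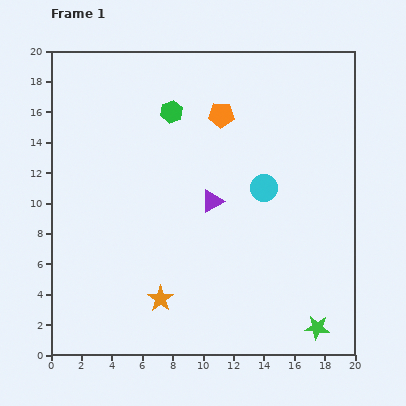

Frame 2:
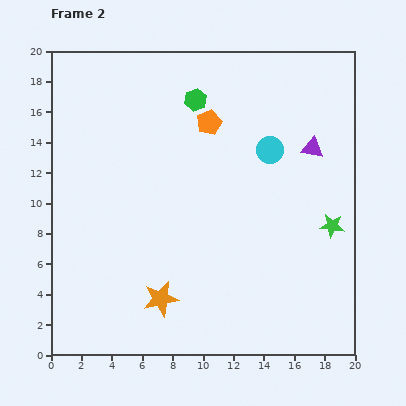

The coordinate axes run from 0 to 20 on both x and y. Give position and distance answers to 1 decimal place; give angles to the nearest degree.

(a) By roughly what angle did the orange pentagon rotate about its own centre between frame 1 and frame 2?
25° counter-clockwise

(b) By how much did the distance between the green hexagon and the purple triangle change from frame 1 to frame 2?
+1.8

Distance in frame 1: 6.5. Distance in frame 2: 8.3.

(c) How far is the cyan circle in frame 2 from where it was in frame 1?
2.5

The cyan circle moved from (14.0, 11.0) to (14.4, 13.5), a distance of √(0.4² + 2.5²) ≈ 2.5.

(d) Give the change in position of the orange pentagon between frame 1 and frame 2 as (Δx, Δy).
(-0.8, -0.5)

The orange pentagon was at (11.2, 15.8) in frame 1 and (10.4, 15.3) in frame 2.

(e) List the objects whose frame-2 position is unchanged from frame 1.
the orange star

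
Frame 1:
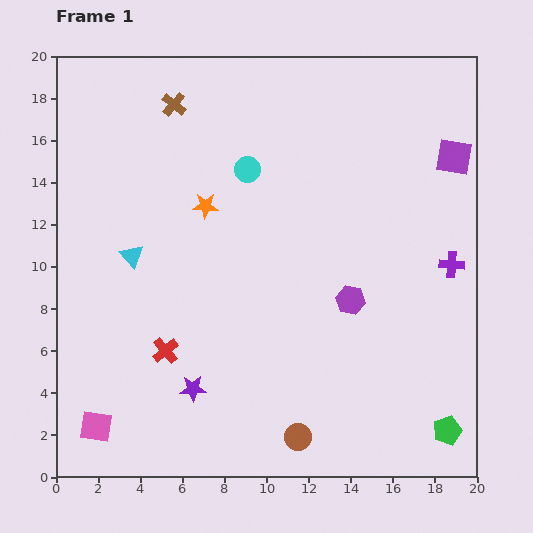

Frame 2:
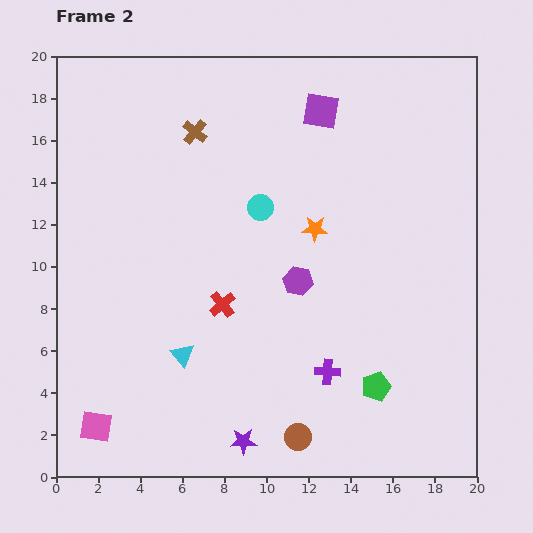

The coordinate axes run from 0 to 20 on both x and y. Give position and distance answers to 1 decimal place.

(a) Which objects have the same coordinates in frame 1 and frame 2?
the pink square, the brown circle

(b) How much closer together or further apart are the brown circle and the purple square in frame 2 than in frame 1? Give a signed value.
+0.3

Distance in frame 1: 15.2. Distance in frame 2: 15.5.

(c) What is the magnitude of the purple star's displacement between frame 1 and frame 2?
3.5

The purple star moved from (6.5, 4.2) to (8.9, 1.7), a distance of √(2.4² + 2.5²) ≈ 3.5.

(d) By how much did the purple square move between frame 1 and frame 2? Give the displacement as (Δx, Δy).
(-6.3, 2.2)

The purple square was at (18.9, 15.2) in frame 1 and (12.6, 17.4) in frame 2.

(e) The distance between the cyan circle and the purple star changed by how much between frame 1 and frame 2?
+0.4

Distance in frame 1: 10.7. Distance in frame 2: 11.1.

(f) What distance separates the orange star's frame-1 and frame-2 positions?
5.3

The orange star moved from (7.1, 12.9) to (12.3, 11.8), a distance of √(5.2² + 1.1²) ≈ 5.3.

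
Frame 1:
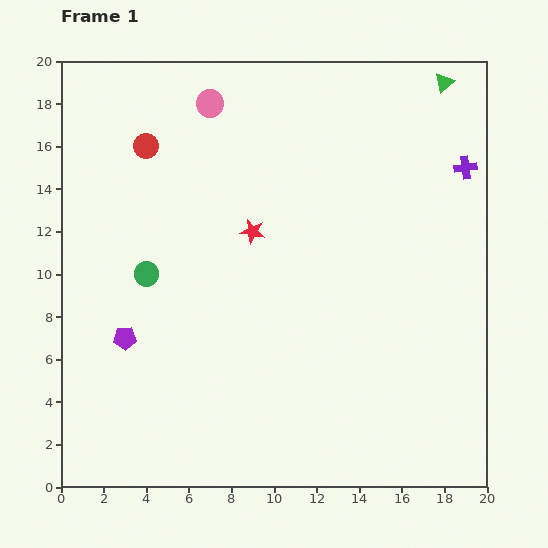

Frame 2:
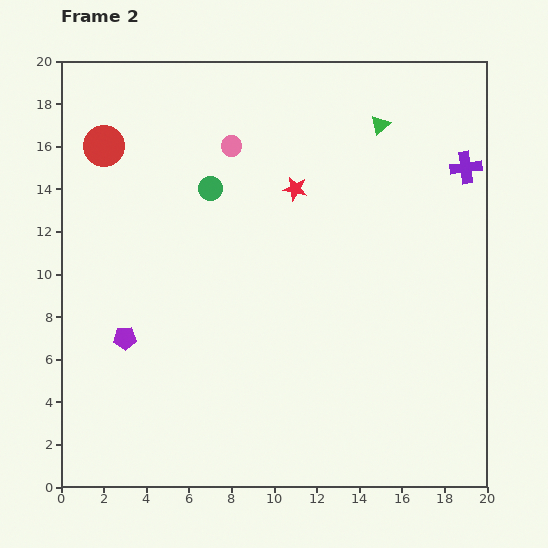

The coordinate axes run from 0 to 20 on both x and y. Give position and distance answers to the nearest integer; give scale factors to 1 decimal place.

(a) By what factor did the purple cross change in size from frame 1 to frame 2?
1.4×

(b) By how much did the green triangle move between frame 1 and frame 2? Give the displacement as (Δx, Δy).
(-3, -2)

The green triangle was at (18, 19) in frame 1 and (15, 17) in frame 2.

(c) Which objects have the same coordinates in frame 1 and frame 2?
the purple cross, the purple pentagon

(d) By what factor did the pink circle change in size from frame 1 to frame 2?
0.8×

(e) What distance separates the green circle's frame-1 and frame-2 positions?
5

The green circle moved from (4, 10) to (7, 14), a distance of √(3² + 4²) ≈ 5.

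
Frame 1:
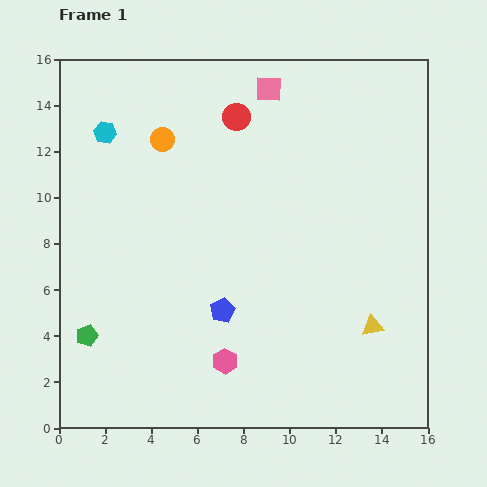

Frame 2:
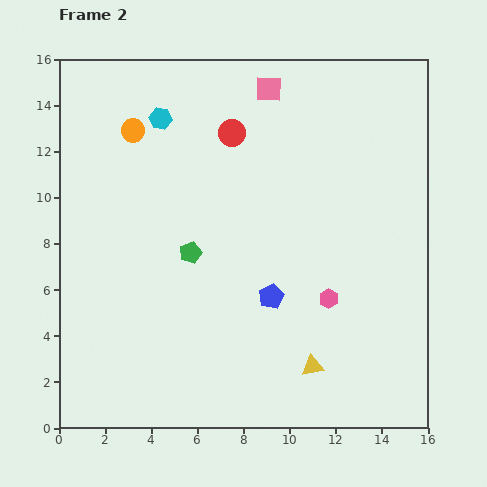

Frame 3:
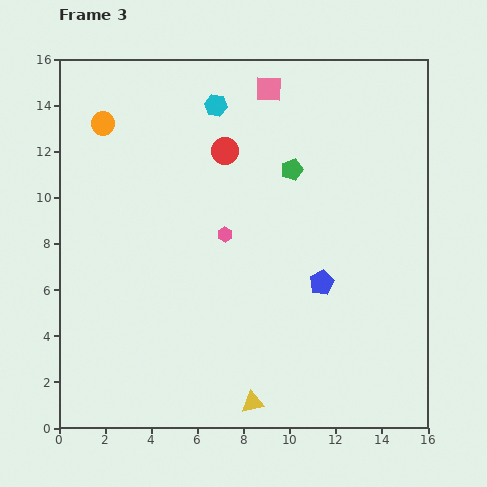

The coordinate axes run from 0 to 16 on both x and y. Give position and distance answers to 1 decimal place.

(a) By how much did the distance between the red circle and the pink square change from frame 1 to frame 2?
+0.7

Distance in frame 1: 1.8. Distance in frame 2: 2.5.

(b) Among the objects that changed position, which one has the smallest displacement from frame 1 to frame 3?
the red circle

(moved 1.6)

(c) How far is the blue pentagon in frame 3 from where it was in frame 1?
4.5

The blue pentagon moved from (7.1, 5.1) to (11.4, 6.3), a distance of √(4.3² + 1.2²) ≈ 4.5.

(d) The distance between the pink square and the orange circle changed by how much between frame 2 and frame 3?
+1.2

Distance in frame 2: 6.2. Distance in frame 3: 7.4.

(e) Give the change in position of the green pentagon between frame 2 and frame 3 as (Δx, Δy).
(4.4, 3.6)

The green pentagon was at (5.7, 7.6) in frame 2 and (10.1, 11.2) in frame 3.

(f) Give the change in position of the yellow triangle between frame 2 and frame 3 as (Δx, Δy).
(-2.6, -1.6)

The yellow triangle was at (11.0, 2.7) in frame 2 and (8.4, 1.1) in frame 3.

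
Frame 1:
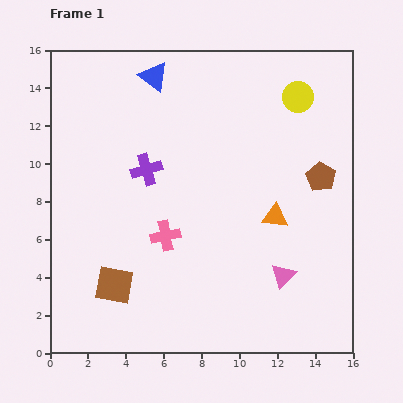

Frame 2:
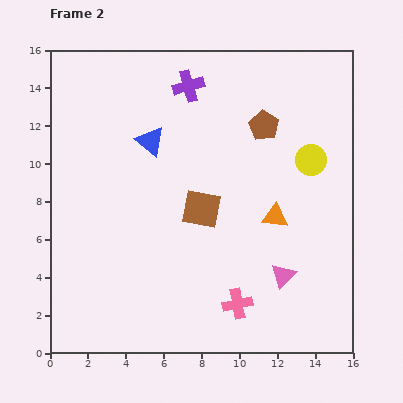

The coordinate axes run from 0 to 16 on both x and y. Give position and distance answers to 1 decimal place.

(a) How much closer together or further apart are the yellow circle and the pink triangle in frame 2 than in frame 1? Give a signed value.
-3.1

Distance in frame 1: 9.4. Distance in frame 2: 6.3.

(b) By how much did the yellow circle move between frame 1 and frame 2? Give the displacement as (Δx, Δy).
(0.7, -3.3)

The yellow circle was at (13.1, 13.5) in frame 1 and (13.8, 10.2) in frame 2.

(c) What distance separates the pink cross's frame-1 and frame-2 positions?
5.2

The pink cross moved from (6.1, 6.2) to (9.9, 2.6), a distance of √(3.8² + 3.6²) ≈ 5.2.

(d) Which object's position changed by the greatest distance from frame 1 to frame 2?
the brown square

(moved 6.1; next 5.2)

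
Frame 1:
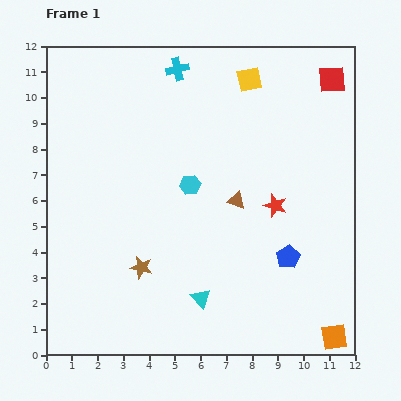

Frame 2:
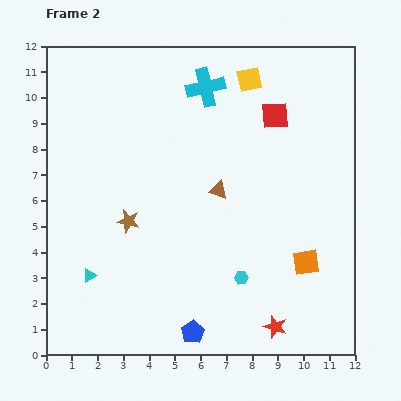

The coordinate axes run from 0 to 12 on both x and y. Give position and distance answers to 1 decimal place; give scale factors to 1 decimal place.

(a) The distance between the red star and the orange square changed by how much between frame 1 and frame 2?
-2.8

Distance in frame 1: 5.6. Distance in frame 2: 2.8.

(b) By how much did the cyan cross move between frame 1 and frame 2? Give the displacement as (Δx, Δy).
(1.1, -0.7)

The cyan cross was at (5.1, 11.1) in frame 1 and (6.2, 10.4) in frame 2.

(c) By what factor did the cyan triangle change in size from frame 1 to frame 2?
0.7×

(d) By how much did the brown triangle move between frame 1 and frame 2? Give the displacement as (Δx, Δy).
(-0.7, 0.4)

The brown triangle was at (7.4, 6.0) in frame 1 and (6.7, 6.4) in frame 2.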